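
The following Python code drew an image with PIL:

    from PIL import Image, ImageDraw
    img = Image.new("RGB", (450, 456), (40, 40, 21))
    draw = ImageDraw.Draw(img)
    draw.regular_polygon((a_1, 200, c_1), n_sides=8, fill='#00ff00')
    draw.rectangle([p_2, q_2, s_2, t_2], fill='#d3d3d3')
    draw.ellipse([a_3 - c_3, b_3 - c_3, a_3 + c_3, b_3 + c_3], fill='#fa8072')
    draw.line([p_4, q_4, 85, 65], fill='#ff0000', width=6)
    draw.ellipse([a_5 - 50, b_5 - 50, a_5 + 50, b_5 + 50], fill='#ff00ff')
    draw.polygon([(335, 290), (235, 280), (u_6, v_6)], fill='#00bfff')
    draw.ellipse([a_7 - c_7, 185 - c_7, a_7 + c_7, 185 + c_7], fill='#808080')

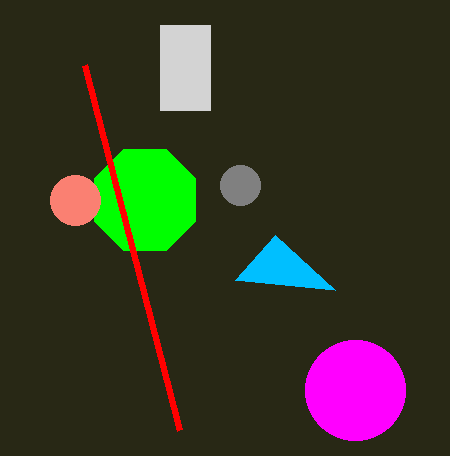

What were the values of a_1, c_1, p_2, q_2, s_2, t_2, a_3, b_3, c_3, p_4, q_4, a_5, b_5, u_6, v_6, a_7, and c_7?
a_1 = 145
c_1 = 55
p_2 = 160
q_2 = 25
s_2 = 210
t_2 = 110
a_3 = 75
b_3 = 200
c_3 = 25
p_4 = 180
q_4 = 430
a_5 = 355
b_5 = 390
u_6 = 275
v_6 = 235
a_7 = 240
c_7 = 20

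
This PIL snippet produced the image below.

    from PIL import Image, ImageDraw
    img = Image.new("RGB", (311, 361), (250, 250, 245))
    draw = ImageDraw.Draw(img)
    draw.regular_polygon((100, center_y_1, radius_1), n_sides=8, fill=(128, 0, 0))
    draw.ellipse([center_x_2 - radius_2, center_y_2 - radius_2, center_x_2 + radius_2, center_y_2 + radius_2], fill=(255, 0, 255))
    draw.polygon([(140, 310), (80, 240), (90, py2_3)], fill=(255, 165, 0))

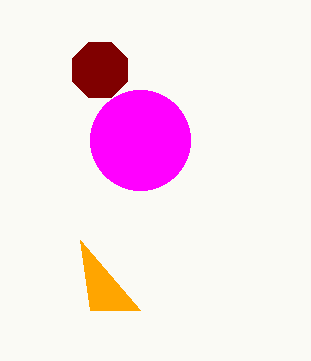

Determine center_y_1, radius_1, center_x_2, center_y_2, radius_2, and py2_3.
center_y_1 = 70; radius_1 = 30; center_x_2 = 140; center_y_2 = 140; radius_2 = 50; py2_3 = 310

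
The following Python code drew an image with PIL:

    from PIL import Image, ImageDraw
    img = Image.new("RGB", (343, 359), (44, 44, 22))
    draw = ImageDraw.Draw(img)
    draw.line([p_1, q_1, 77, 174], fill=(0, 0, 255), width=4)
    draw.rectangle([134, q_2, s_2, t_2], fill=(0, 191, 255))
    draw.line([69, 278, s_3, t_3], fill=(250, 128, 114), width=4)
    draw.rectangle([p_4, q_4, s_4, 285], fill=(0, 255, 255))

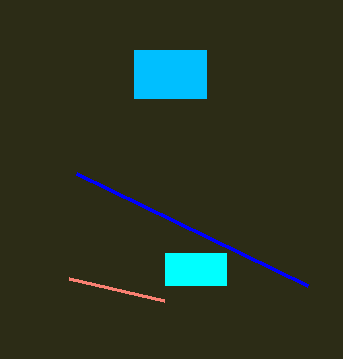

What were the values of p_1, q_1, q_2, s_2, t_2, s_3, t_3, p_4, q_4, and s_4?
p_1 = 308; q_1 = 286; q_2 = 50; s_2 = 206; t_2 = 98; s_3 = 164; t_3 = 300; p_4 = 165; q_4 = 253; s_4 = 226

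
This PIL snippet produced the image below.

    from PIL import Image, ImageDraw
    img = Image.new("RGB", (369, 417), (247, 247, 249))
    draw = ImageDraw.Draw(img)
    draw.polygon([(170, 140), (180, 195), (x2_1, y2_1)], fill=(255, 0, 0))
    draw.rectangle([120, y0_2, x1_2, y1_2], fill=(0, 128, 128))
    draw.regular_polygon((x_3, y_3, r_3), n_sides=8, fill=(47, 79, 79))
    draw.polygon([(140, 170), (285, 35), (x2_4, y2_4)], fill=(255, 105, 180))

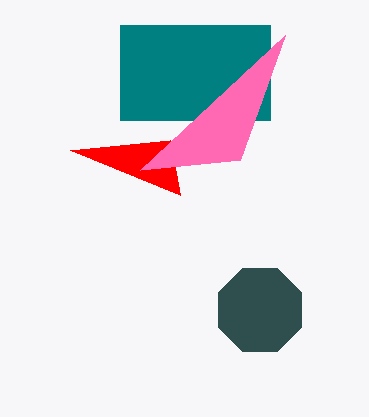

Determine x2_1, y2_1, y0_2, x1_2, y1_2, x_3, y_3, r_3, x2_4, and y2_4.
x2_1 = 70; y2_1 = 150; y0_2 = 25; x1_2 = 270; y1_2 = 120; x_3 = 260; y_3 = 310; r_3 = 45; x2_4 = 240; y2_4 = 160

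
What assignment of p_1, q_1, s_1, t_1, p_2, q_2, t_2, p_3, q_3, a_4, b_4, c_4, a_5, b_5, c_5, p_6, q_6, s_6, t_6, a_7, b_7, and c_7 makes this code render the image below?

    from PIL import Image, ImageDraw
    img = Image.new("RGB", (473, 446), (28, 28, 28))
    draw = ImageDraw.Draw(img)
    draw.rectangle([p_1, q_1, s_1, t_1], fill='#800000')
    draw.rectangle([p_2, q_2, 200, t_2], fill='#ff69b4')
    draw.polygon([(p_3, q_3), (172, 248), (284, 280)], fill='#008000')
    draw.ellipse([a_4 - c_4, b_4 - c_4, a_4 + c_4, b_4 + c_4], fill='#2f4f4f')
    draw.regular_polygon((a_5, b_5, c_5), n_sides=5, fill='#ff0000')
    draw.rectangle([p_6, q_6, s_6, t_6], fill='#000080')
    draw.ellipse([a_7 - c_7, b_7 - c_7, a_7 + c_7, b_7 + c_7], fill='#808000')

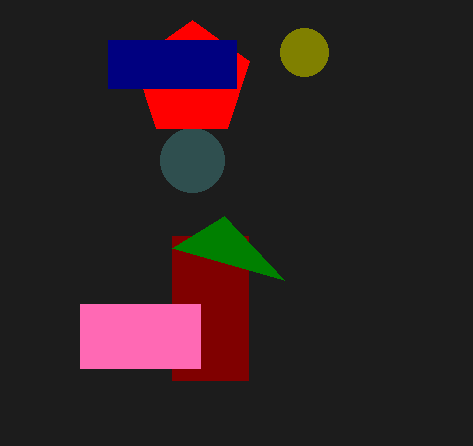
p_1 = 172
q_1 = 236
s_1 = 248
t_1 = 380
p_2 = 80
q_2 = 304
t_2 = 368
p_3 = 224
q_3 = 216
a_4 = 192
b_4 = 160
c_4 = 32
a_5 = 192
b_5 = 80
c_5 = 60
p_6 = 108
q_6 = 40
s_6 = 236
t_6 = 88
a_7 = 304
b_7 = 52
c_7 = 24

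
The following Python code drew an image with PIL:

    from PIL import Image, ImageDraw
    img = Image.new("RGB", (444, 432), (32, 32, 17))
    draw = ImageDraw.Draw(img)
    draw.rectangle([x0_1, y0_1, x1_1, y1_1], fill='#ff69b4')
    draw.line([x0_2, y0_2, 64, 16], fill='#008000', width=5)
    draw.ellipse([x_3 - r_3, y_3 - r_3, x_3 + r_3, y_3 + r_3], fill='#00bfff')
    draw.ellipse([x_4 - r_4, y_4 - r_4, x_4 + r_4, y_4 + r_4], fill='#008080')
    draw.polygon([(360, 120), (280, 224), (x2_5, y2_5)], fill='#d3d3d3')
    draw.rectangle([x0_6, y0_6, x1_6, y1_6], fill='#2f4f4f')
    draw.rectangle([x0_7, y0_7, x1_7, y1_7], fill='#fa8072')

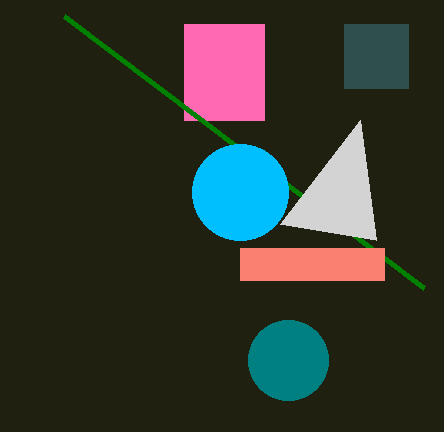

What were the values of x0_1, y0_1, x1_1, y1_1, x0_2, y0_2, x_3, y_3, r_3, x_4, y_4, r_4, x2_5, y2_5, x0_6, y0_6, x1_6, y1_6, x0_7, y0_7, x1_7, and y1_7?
x0_1 = 184; y0_1 = 24; x1_1 = 264; y1_1 = 120; x0_2 = 424; y0_2 = 288; x_3 = 240; y_3 = 192; r_3 = 48; x_4 = 288; y_4 = 360; r_4 = 40; x2_5 = 376; y2_5 = 240; x0_6 = 344; y0_6 = 24; x1_6 = 408; y1_6 = 88; x0_7 = 240; y0_7 = 248; x1_7 = 384; y1_7 = 280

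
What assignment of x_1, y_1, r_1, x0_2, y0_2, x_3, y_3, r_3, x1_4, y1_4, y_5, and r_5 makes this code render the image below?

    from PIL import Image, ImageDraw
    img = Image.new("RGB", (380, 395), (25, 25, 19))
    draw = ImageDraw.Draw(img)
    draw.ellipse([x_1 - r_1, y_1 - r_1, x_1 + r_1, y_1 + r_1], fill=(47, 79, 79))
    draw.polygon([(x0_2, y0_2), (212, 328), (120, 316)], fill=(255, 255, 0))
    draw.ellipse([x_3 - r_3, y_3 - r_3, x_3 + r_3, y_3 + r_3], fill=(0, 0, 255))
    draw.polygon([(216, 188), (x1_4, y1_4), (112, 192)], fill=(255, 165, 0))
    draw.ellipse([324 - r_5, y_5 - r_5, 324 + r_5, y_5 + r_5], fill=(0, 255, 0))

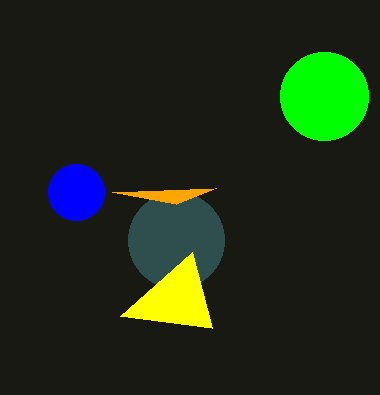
x_1 = 176
y_1 = 240
r_1 = 48
x0_2 = 192
y0_2 = 252
x_3 = 76
y_3 = 192
r_3 = 28
x1_4 = 176
y1_4 = 204
y_5 = 96
r_5 = 44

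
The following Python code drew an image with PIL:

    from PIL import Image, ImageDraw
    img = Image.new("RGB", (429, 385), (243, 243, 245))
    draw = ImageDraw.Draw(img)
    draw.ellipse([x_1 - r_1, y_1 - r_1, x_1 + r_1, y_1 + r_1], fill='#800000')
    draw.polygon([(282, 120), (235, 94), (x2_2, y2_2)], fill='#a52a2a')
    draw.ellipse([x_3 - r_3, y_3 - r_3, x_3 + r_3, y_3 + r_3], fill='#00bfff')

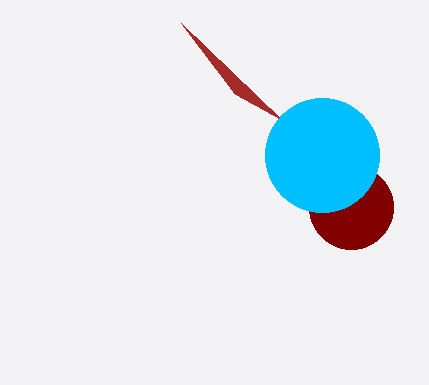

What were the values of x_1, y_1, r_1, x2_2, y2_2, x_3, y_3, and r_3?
x_1 = 351
y_1 = 207
r_1 = 42
x2_2 = 181
y2_2 = 23
x_3 = 322
y_3 = 155
r_3 = 57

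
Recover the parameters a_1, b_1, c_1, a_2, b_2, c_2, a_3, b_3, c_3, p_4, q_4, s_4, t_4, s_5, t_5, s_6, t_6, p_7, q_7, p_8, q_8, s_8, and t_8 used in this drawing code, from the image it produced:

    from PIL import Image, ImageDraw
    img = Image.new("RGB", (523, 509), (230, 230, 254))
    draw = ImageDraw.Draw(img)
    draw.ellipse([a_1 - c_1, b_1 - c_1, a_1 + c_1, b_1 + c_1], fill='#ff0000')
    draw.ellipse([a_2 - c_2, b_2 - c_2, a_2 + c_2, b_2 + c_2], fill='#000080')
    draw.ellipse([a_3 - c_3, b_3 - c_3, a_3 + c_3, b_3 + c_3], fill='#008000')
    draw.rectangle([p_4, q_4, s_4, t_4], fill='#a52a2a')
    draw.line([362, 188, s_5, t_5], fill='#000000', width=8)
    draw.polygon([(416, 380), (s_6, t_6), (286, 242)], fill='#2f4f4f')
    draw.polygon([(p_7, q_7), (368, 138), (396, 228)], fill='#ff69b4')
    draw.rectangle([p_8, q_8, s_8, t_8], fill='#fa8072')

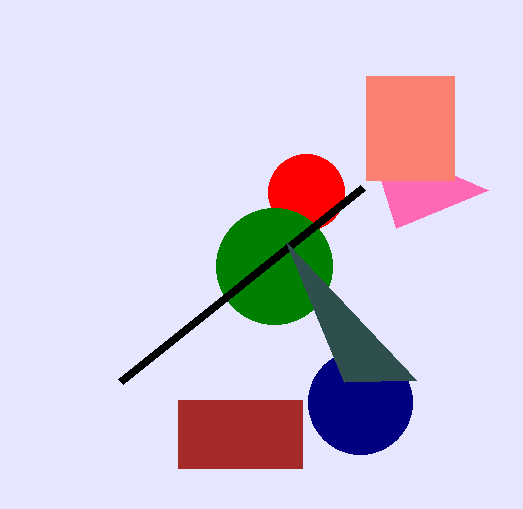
a_1 = 306
b_1 = 192
c_1 = 38
a_2 = 360
b_2 = 402
c_2 = 52
a_3 = 274
b_3 = 266
c_3 = 58
p_4 = 178
q_4 = 400
s_4 = 302
t_4 = 468
s_5 = 120
t_5 = 382
s_6 = 344
t_6 = 382
p_7 = 488
q_7 = 190
p_8 = 366
q_8 = 76
s_8 = 454
t_8 = 180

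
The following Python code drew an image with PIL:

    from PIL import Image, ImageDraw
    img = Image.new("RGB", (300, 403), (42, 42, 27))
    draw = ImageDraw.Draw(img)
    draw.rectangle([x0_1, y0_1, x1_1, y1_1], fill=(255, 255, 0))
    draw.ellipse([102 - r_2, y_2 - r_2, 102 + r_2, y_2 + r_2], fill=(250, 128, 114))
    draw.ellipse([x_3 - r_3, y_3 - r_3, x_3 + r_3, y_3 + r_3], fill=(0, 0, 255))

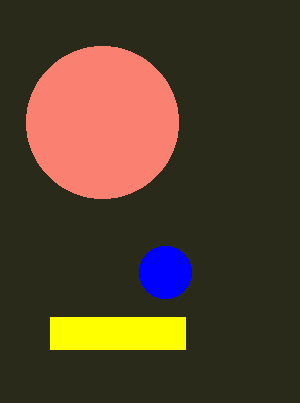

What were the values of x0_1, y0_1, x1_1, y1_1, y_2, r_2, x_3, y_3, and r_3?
x0_1 = 50; y0_1 = 317; x1_1 = 185; y1_1 = 349; y_2 = 122; r_2 = 76; x_3 = 165; y_3 = 272; r_3 = 26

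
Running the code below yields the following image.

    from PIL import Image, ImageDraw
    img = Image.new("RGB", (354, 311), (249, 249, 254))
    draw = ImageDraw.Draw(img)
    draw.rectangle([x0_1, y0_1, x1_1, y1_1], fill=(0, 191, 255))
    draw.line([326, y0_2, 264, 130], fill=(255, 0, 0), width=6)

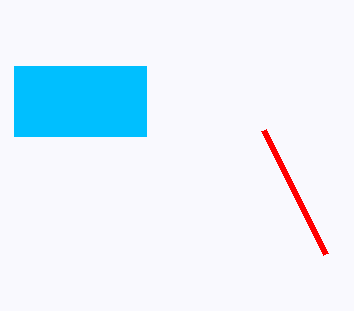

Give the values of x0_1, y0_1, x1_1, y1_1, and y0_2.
x0_1 = 14
y0_1 = 66
x1_1 = 146
y1_1 = 136
y0_2 = 254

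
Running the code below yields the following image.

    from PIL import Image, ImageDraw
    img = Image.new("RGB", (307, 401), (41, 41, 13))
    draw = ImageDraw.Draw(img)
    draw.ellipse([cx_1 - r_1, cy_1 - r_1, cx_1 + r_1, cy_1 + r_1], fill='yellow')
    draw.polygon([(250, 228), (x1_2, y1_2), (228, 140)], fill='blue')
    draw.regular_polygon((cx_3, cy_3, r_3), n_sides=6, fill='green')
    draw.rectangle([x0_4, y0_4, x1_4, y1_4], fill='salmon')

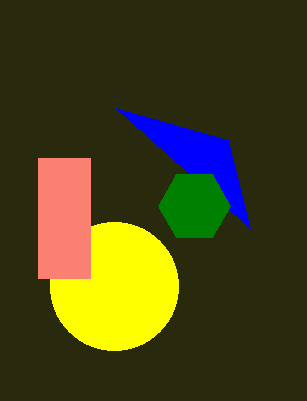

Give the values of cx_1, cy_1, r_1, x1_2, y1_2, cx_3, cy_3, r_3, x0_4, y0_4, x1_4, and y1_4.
cx_1 = 114; cy_1 = 286; r_1 = 64; x1_2 = 116; y1_2 = 108; cx_3 = 194; cy_3 = 206; r_3 = 36; x0_4 = 38; y0_4 = 158; x1_4 = 90; y1_4 = 278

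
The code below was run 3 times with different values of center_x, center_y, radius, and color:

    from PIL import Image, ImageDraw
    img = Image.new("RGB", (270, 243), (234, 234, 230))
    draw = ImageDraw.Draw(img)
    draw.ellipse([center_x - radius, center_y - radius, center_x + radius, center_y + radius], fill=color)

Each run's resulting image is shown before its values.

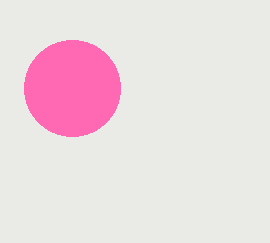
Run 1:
center_x = 72
center_y = 88
radius = 48
color = 'hotpink'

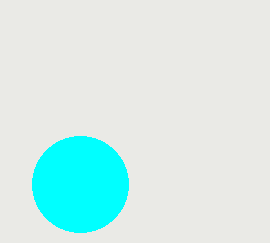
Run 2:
center_x = 80
center_y = 184
radius = 48
color = 'cyan'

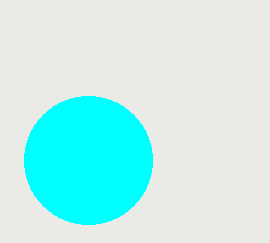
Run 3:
center_x = 88
center_y = 160
radius = 64
color = 'cyan'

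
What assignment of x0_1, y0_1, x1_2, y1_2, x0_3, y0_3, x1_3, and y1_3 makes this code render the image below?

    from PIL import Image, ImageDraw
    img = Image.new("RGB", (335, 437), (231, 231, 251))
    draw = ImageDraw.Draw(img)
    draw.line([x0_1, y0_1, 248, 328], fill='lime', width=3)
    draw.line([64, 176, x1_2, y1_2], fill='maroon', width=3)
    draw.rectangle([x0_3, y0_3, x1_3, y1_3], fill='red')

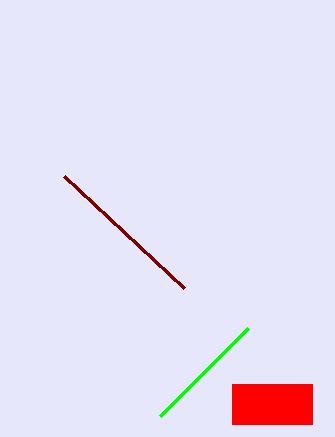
x0_1 = 160; y0_1 = 416; x1_2 = 184; y1_2 = 288; x0_3 = 232; y0_3 = 384; x1_3 = 312; y1_3 = 424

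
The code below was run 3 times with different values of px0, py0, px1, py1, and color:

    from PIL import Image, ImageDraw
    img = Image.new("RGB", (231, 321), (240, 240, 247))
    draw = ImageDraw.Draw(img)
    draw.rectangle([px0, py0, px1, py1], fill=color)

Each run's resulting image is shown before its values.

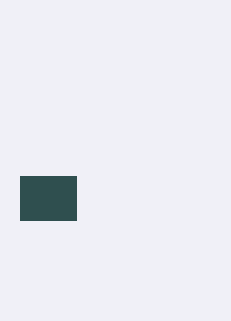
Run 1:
px0 = 20, py0 = 176, px1 = 76, py1 = 220, color = 'darkslategray'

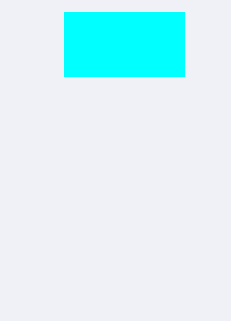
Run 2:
px0 = 64
py0 = 12
px1 = 184
py1 = 76
color = 'cyan'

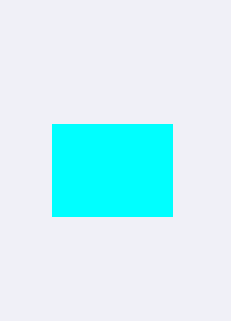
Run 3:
px0 = 52
py0 = 124
px1 = 172
py1 = 216
color = 'cyan'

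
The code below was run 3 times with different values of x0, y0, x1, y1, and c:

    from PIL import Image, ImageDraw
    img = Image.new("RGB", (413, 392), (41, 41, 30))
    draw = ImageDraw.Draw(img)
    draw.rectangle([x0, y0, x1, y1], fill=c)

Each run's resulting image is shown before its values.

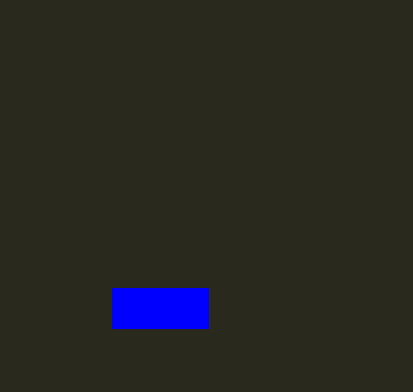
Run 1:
x0 = 112
y0 = 288
x1 = 208
y1 = 328
c = 'blue'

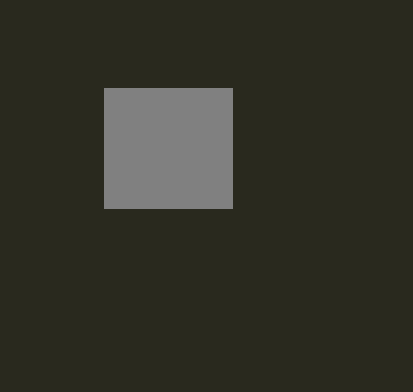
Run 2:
x0 = 104, y0 = 88, x1 = 232, y1 = 208, c = 'gray'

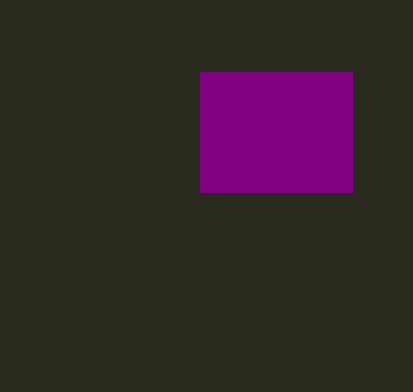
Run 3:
x0 = 200, y0 = 72, x1 = 352, y1 = 192, c = 'purple'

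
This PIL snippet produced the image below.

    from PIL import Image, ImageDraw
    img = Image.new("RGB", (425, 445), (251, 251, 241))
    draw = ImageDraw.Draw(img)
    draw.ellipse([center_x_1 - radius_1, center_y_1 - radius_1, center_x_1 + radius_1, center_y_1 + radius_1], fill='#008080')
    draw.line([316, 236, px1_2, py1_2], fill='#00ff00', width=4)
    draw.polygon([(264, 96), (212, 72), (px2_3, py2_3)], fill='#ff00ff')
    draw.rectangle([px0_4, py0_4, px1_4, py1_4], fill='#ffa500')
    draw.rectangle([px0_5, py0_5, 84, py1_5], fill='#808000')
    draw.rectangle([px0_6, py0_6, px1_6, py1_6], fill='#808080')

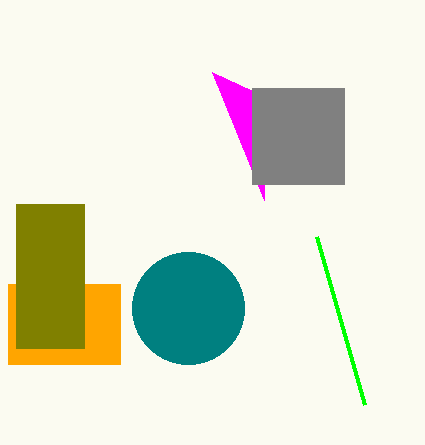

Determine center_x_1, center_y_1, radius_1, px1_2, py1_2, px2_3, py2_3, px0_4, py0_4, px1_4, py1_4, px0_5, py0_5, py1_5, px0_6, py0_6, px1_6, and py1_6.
center_x_1 = 188; center_y_1 = 308; radius_1 = 56; px1_2 = 364; py1_2 = 404; px2_3 = 264; py2_3 = 200; px0_4 = 8; py0_4 = 284; px1_4 = 120; py1_4 = 364; px0_5 = 16; py0_5 = 204; py1_5 = 348; px0_6 = 252; py0_6 = 88; px1_6 = 344; py1_6 = 184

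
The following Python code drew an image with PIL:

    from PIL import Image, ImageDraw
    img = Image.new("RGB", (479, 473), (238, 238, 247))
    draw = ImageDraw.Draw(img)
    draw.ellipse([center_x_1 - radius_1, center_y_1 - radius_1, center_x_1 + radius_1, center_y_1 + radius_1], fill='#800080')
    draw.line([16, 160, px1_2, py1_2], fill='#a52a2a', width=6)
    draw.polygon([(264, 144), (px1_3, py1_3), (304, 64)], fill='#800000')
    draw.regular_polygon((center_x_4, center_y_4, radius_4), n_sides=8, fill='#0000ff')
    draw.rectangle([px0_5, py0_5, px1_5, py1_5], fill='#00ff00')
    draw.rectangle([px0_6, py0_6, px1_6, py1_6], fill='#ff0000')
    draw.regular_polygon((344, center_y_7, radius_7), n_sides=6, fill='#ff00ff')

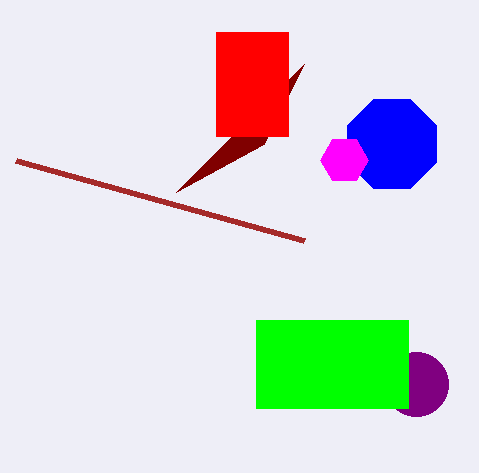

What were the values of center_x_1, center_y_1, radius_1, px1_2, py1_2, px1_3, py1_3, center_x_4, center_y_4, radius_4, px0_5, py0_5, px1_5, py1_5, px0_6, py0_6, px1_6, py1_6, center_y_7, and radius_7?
center_x_1 = 416, center_y_1 = 384, radius_1 = 32, px1_2 = 304, py1_2 = 240, px1_3 = 176, py1_3 = 192, center_x_4 = 392, center_y_4 = 144, radius_4 = 48, px0_5 = 256, py0_5 = 320, px1_5 = 408, py1_5 = 408, px0_6 = 216, py0_6 = 32, px1_6 = 288, py1_6 = 136, center_y_7 = 160, radius_7 = 24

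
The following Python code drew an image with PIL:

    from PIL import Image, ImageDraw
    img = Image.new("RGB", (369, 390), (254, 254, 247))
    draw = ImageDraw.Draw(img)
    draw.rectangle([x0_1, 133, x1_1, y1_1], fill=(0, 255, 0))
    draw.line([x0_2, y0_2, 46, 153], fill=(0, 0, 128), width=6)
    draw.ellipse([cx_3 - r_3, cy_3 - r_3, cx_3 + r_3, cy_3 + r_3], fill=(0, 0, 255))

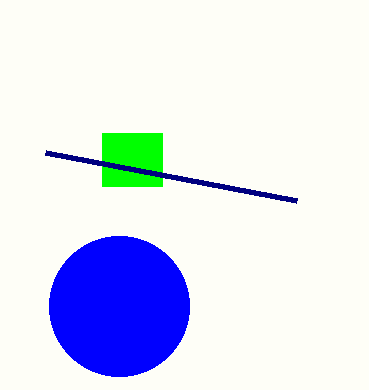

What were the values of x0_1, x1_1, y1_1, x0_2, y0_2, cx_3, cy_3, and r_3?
x0_1 = 102, x1_1 = 162, y1_1 = 186, x0_2 = 297, y0_2 = 201, cx_3 = 119, cy_3 = 306, r_3 = 70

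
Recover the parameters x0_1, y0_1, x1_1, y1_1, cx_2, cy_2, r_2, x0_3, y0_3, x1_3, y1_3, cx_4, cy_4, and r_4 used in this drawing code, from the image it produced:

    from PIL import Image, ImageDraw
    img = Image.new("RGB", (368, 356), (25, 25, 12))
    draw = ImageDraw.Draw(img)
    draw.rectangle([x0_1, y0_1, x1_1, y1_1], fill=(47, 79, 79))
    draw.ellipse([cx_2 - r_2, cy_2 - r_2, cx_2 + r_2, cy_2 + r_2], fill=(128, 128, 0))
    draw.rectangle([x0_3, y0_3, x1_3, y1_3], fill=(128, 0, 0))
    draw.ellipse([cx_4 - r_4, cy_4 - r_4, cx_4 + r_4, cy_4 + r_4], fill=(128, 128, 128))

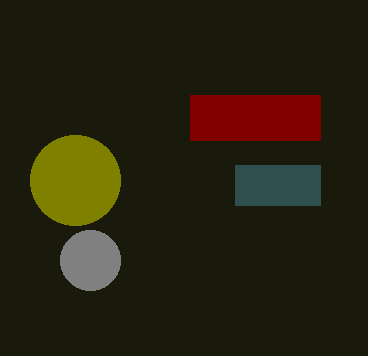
x0_1 = 235, y0_1 = 165, x1_1 = 320, y1_1 = 205, cx_2 = 75, cy_2 = 180, r_2 = 45, x0_3 = 190, y0_3 = 95, x1_3 = 320, y1_3 = 140, cx_4 = 90, cy_4 = 260, r_4 = 30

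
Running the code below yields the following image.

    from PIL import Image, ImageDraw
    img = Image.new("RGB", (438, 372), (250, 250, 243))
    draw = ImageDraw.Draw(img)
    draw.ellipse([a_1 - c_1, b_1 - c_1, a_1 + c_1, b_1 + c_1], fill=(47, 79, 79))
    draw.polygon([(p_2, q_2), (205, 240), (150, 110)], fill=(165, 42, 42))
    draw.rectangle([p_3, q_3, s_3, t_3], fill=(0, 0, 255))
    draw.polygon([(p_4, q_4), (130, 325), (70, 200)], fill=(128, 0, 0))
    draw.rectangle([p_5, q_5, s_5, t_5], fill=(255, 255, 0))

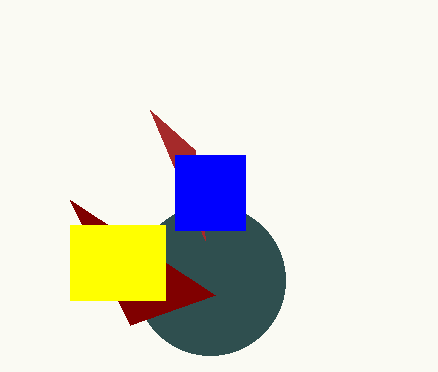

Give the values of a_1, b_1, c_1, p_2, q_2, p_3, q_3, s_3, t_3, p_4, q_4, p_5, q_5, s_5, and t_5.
a_1 = 210
b_1 = 280
c_1 = 75
p_2 = 195
q_2 = 150
p_3 = 175
q_3 = 155
s_3 = 245
t_3 = 230
p_4 = 215
q_4 = 295
p_5 = 70
q_5 = 225
s_5 = 165
t_5 = 300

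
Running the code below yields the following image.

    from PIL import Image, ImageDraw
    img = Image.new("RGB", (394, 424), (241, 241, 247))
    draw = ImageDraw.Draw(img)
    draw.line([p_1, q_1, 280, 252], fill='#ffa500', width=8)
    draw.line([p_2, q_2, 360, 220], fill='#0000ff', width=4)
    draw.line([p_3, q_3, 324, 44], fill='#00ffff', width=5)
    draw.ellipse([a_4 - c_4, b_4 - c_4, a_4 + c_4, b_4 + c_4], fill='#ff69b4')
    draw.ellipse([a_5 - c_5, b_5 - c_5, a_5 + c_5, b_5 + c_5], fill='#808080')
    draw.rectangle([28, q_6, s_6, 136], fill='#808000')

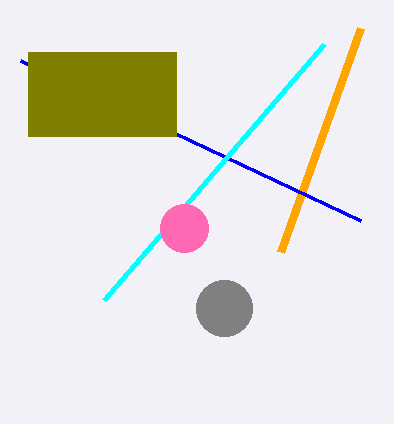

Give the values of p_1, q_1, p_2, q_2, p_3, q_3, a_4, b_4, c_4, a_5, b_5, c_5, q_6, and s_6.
p_1 = 360; q_1 = 28; p_2 = 20; q_2 = 60; p_3 = 104; q_3 = 300; a_4 = 184; b_4 = 228; c_4 = 24; a_5 = 224; b_5 = 308; c_5 = 28; q_6 = 52; s_6 = 176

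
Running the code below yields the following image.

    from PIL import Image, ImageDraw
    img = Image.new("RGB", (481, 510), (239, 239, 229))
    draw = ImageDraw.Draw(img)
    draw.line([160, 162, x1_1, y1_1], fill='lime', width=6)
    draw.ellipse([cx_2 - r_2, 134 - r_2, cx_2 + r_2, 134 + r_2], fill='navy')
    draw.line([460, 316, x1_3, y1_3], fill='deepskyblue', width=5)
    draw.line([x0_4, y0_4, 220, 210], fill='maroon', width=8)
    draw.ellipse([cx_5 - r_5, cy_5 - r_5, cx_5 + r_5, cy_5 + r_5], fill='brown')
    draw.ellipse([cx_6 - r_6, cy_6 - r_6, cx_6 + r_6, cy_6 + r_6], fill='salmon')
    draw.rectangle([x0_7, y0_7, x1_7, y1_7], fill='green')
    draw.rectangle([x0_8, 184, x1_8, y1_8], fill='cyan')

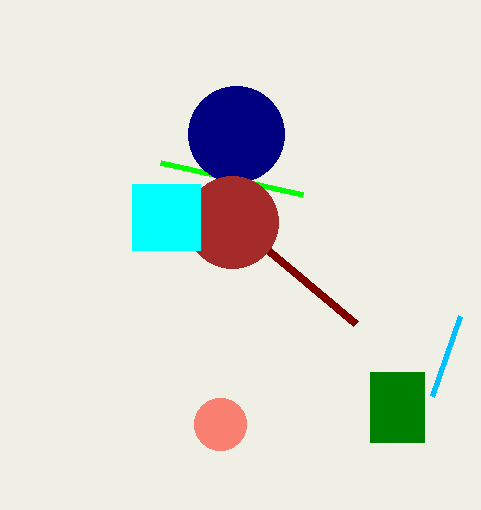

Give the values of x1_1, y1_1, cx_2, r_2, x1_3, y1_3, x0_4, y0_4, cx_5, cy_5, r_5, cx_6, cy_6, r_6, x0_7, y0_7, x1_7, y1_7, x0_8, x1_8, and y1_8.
x1_1 = 302, y1_1 = 194, cx_2 = 236, r_2 = 48, x1_3 = 432, y1_3 = 396, x0_4 = 356, y0_4 = 324, cx_5 = 232, cy_5 = 222, r_5 = 46, cx_6 = 220, cy_6 = 424, r_6 = 26, x0_7 = 370, y0_7 = 372, x1_7 = 424, y1_7 = 442, x0_8 = 132, x1_8 = 200, y1_8 = 250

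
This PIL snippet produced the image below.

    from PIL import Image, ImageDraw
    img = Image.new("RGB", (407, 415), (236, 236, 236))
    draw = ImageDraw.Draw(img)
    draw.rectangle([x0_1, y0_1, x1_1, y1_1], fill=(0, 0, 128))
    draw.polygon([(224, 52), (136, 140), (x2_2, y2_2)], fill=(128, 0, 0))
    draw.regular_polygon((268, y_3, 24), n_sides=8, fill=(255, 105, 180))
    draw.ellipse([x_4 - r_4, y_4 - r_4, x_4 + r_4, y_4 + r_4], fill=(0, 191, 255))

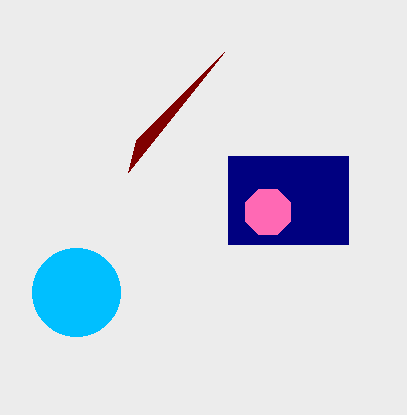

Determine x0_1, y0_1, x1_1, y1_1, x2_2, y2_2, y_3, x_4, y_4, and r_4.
x0_1 = 228, y0_1 = 156, x1_1 = 348, y1_1 = 244, x2_2 = 128, y2_2 = 172, y_3 = 212, x_4 = 76, y_4 = 292, r_4 = 44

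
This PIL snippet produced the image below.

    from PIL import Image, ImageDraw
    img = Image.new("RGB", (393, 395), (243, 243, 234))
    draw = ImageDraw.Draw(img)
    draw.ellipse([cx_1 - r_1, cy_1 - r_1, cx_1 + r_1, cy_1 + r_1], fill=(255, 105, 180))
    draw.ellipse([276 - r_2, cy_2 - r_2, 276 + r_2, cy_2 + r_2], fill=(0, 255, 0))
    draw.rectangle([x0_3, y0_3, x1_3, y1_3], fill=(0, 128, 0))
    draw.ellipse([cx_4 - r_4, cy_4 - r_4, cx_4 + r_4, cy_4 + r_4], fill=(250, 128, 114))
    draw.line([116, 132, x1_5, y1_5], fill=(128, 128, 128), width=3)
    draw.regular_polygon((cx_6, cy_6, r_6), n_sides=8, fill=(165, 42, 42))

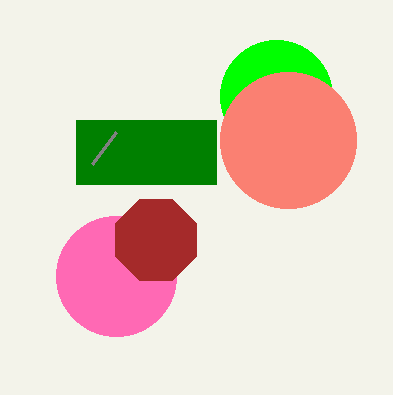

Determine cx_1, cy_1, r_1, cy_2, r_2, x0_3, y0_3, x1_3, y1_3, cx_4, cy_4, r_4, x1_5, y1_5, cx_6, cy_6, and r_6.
cx_1 = 116; cy_1 = 276; r_1 = 60; cy_2 = 96; r_2 = 56; x0_3 = 76; y0_3 = 120; x1_3 = 216; y1_3 = 184; cx_4 = 288; cy_4 = 140; r_4 = 68; x1_5 = 92; y1_5 = 164; cx_6 = 156; cy_6 = 240; r_6 = 44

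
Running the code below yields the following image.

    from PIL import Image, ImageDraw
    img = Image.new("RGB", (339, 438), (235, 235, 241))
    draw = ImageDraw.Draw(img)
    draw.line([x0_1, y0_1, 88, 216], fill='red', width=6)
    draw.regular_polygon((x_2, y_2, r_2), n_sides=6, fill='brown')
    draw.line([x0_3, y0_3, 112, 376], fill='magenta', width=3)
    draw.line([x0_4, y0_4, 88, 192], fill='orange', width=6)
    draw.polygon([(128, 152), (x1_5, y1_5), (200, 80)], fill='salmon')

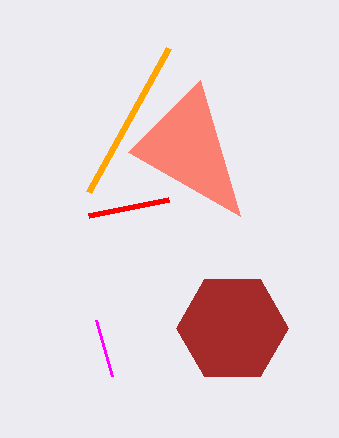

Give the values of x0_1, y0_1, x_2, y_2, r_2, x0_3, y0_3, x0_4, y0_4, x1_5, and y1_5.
x0_1 = 168; y0_1 = 200; x_2 = 232; y_2 = 328; r_2 = 56; x0_3 = 96; y0_3 = 320; x0_4 = 168; y0_4 = 48; x1_5 = 240; y1_5 = 216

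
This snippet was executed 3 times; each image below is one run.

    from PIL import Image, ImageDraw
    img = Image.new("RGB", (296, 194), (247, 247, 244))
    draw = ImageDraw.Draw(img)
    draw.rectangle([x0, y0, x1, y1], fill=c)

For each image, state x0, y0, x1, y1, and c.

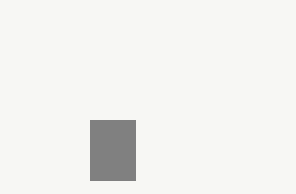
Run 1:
x0 = 90
y0 = 120
x1 = 135
y1 = 180
c = 'gray'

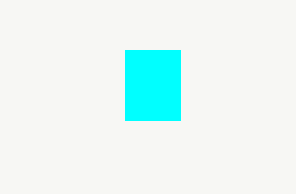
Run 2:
x0 = 125; y0 = 50; x1 = 180; y1 = 120; c = 'cyan'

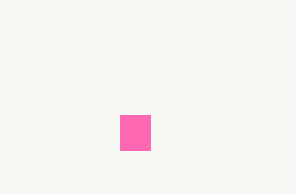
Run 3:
x0 = 120; y0 = 115; x1 = 150; y1 = 150; c = 'hotpink'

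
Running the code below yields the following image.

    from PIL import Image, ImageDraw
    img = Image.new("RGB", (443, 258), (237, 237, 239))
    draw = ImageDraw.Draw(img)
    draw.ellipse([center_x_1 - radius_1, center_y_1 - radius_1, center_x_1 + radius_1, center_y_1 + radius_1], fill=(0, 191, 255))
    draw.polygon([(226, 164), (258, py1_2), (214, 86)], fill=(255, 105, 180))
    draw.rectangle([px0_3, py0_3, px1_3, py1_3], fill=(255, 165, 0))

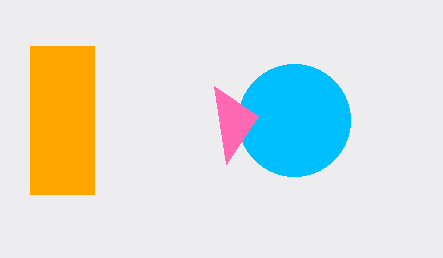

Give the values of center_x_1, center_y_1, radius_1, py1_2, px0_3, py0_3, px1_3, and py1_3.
center_x_1 = 294
center_y_1 = 120
radius_1 = 56
py1_2 = 116
px0_3 = 30
py0_3 = 46
px1_3 = 94
py1_3 = 194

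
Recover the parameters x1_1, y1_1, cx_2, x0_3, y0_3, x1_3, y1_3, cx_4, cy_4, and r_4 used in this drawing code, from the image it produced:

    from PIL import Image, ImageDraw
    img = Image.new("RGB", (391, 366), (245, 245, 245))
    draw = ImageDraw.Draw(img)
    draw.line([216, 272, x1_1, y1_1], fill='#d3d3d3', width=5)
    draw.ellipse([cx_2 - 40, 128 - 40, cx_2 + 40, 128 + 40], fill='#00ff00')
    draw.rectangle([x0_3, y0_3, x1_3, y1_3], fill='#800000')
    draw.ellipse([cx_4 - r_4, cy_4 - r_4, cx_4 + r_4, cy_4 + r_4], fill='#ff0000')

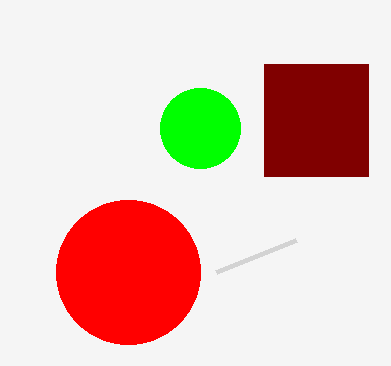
x1_1 = 296, y1_1 = 240, cx_2 = 200, x0_3 = 264, y0_3 = 64, x1_3 = 368, y1_3 = 176, cx_4 = 128, cy_4 = 272, r_4 = 72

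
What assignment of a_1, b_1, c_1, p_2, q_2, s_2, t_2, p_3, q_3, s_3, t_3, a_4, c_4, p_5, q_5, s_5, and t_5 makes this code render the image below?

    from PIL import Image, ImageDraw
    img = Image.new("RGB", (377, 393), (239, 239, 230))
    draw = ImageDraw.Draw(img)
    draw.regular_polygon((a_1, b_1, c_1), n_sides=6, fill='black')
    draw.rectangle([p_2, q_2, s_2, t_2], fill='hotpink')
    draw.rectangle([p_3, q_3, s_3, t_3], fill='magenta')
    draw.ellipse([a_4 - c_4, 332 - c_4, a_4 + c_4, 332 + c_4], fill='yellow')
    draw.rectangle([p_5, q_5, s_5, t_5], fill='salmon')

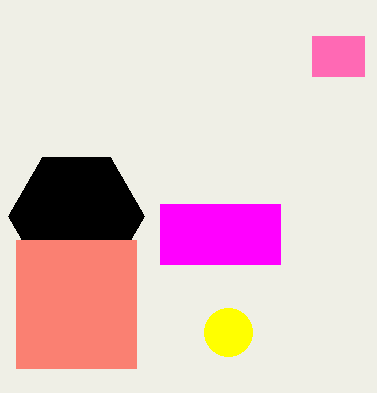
a_1 = 76, b_1 = 216, c_1 = 68, p_2 = 312, q_2 = 36, s_2 = 364, t_2 = 76, p_3 = 160, q_3 = 204, s_3 = 280, t_3 = 264, a_4 = 228, c_4 = 24, p_5 = 16, q_5 = 240, s_5 = 136, t_5 = 368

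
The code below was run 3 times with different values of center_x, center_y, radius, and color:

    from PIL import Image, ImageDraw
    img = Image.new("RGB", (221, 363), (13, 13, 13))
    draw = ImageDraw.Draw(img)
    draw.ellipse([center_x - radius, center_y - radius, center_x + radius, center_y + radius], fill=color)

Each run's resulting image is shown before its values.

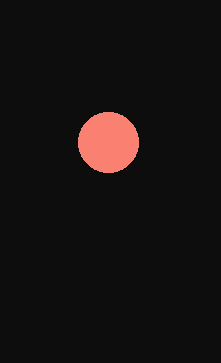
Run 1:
center_x = 108; center_y = 142; radius = 30; color = 'salmon'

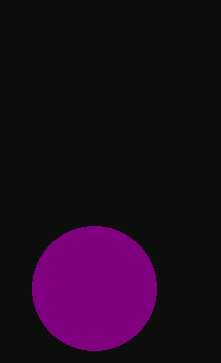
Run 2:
center_x = 94
center_y = 288
radius = 62
color = 'purple'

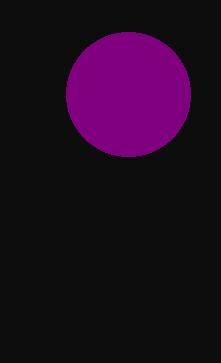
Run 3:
center_x = 128, center_y = 94, radius = 62, color = 'purple'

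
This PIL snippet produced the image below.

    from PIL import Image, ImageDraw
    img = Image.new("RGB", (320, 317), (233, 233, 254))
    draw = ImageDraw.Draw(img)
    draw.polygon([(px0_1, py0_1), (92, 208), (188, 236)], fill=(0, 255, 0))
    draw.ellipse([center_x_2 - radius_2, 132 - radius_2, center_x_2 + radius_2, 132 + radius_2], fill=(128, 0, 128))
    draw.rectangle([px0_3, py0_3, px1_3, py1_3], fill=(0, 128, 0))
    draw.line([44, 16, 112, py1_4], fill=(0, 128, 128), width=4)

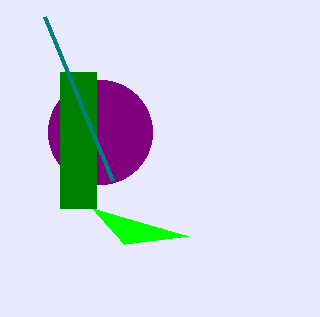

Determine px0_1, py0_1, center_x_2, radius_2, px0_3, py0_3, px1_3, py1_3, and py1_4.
px0_1 = 124, py0_1 = 244, center_x_2 = 100, radius_2 = 52, px0_3 = 60, py0_3 = 72, px1_3 = 96, py1_3 = 208, py1_4 = 180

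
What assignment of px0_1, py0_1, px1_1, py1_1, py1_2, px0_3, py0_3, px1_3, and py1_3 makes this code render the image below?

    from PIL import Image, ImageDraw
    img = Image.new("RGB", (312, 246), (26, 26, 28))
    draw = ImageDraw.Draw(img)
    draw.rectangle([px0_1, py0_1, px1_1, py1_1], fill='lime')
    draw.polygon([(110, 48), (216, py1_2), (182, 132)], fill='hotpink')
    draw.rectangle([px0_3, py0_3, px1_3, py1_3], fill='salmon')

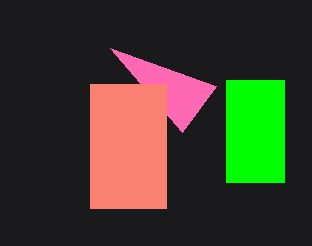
px0_1 = 226; py0_1 = 80; px1_1 = 284; py1_1 = 182; py1_2 = 86; px0_3 = 90; py0_3 = 84; px1_3 = 166; py1_3 = 208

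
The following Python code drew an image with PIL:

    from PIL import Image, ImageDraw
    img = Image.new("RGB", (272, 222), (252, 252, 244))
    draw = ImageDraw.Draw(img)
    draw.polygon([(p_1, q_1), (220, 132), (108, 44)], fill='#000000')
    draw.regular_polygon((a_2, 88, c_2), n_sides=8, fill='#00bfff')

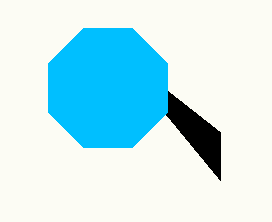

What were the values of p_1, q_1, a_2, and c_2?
p_1 = 220, q_1 = 180, a_2 = 108, c_2 = 64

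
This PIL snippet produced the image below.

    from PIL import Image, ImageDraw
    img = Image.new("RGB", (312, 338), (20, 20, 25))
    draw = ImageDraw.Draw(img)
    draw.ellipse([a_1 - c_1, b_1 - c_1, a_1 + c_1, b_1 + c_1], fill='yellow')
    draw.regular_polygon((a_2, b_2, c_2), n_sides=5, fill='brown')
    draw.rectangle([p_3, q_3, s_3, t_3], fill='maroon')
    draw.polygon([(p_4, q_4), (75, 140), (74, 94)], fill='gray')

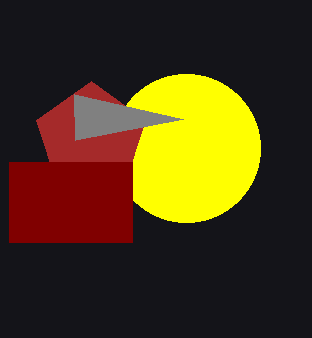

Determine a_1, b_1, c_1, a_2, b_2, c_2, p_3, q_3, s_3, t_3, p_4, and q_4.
a_1 = 186, b_1 = 148, c_1 = 74, a_2 = 91, b_2 = 138, c_2 = 57, p_3 = 9, q_3 = 162, s_3 = 132, t_3 = 242, p_4 = 183, q_4 = 119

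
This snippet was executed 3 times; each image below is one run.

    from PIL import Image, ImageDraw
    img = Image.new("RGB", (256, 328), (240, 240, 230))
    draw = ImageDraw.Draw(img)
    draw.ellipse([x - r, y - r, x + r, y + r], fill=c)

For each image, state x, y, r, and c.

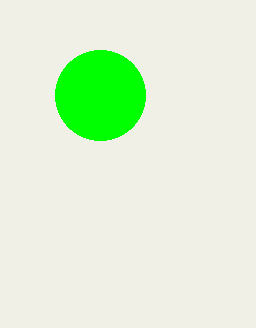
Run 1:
x = 100, y = 95, r = 45, c = 'lime'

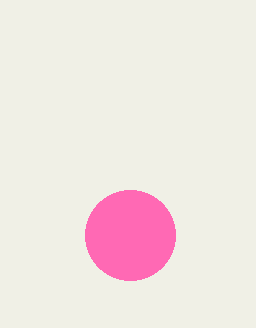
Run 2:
x = 130
y = 235
r = 45
c = 'hotpink'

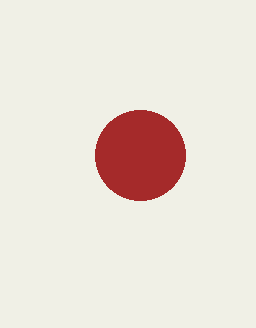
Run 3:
x = 140
y = 155
r = 45
c = 'brown'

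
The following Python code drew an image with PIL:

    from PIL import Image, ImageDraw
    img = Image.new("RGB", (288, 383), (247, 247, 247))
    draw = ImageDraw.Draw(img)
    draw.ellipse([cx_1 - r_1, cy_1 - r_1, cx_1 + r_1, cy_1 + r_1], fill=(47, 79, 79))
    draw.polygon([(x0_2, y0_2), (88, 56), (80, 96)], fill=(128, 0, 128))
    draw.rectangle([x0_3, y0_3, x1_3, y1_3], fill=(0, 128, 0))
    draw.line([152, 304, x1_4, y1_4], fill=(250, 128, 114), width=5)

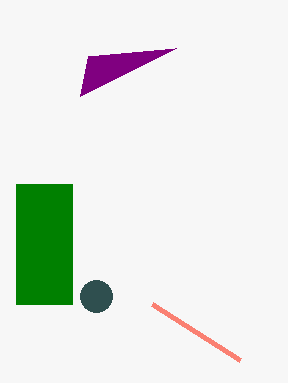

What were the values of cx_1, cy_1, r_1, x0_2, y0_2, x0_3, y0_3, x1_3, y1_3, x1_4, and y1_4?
cx_1 = 96, cy_1 = 296, r_1 = 16, x0_2 = 176, y0_2 = 48, x0_3 = 16, y0_3 = 184, x1_3 = 72, y1_3 = 304, x1_4 = 240, y1_4 = 360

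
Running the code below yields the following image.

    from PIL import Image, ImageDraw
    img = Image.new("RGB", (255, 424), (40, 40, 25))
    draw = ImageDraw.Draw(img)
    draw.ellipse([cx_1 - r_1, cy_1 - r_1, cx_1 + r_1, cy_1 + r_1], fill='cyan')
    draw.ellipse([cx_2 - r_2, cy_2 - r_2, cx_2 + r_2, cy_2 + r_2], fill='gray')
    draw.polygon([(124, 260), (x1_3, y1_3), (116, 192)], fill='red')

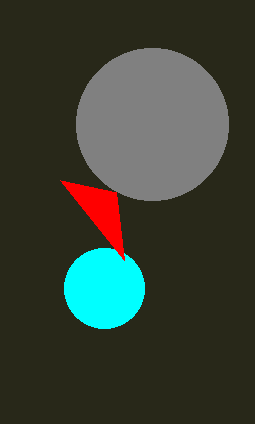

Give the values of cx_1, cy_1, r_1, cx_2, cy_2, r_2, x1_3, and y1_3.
cx_1 = 104; cy_1 = 288; r_1 = 40; cx_2 = 152; cy_2 = 124; r_2 = 76; x1_3 = 60; y1_3 = 180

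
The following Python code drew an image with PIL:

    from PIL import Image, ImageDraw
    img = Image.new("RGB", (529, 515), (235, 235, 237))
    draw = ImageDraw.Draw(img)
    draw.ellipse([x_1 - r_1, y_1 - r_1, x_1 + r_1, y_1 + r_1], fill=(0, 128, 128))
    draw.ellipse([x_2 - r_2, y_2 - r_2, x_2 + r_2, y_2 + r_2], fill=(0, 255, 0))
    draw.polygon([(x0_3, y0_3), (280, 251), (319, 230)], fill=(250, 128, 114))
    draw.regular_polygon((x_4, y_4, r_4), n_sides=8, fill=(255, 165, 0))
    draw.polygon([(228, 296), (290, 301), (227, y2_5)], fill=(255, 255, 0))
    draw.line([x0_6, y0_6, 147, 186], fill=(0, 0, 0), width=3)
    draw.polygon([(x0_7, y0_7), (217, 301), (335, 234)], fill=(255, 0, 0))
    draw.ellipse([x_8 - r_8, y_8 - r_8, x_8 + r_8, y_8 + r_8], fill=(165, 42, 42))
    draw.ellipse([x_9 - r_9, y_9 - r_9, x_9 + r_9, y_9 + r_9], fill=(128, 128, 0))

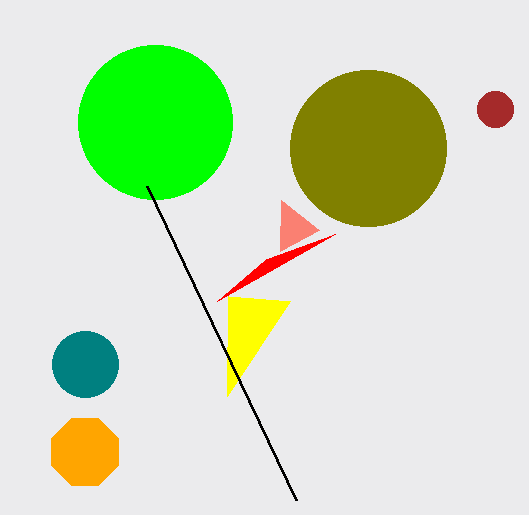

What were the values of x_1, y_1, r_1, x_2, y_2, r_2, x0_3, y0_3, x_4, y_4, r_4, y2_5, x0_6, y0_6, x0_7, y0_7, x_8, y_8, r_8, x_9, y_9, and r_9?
x_1 = 85; y_1 = 364; r_1 = 33; x_2 = 155; y_2 = 122; r_2 = 77; x0_3 = 281; y0_3 = 200; x_4 = 85; y_4 = 452; r_4 = 36; y2_5 = 396; x0_6 = 296; y0_6 = 500; x0_7 = 266; y0_7 = 259; x_8 = 495; y_8 = 109; r_8 = 18; x_9 = 368; y_9 = 148; r_9 = 78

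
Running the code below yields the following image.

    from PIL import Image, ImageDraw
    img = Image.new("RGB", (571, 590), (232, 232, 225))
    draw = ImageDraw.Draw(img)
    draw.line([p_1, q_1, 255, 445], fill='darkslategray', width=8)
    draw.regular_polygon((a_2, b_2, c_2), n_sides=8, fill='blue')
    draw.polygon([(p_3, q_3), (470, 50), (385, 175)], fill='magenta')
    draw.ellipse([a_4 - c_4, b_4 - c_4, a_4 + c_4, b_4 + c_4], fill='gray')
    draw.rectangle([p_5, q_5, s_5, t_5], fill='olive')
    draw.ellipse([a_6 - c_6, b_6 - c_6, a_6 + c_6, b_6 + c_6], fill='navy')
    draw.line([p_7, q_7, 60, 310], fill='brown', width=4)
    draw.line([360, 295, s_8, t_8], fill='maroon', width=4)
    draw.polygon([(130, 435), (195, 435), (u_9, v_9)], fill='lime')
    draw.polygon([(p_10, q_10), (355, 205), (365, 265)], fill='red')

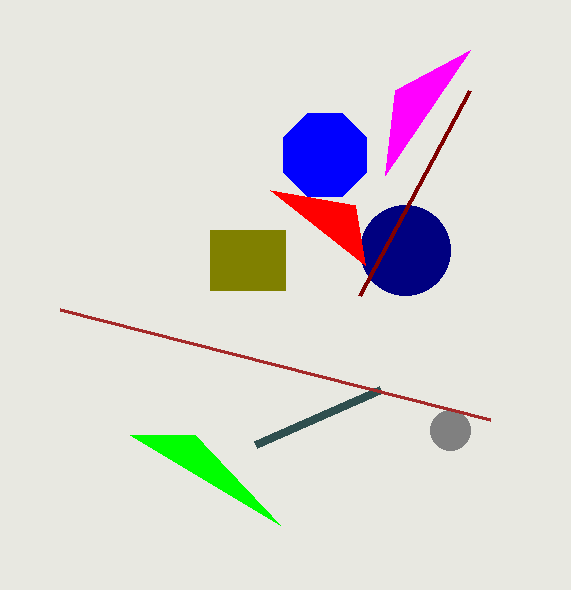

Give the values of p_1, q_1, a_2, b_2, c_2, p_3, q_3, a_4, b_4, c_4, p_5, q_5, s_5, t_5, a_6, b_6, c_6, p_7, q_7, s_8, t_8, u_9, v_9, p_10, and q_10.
p_1 = 380
q_1 = 390
a_2 = 325
b_2 = 155
c_2 = 45
p_3 = 395
q_3 = 90
a_4 = 450
b_4 = 430
c_4 = 20
p_5 = 210
q_5 = 230
s_5 = 285
t_5 = 290
a_6 = 405
b_6 = 250
c_6 = 45
p_7 = 490
q_7 = 420
s_8 = 470
t_8 = 90
u_9 = 280
v_9 = 525
p_10 = 270
q_10 = 190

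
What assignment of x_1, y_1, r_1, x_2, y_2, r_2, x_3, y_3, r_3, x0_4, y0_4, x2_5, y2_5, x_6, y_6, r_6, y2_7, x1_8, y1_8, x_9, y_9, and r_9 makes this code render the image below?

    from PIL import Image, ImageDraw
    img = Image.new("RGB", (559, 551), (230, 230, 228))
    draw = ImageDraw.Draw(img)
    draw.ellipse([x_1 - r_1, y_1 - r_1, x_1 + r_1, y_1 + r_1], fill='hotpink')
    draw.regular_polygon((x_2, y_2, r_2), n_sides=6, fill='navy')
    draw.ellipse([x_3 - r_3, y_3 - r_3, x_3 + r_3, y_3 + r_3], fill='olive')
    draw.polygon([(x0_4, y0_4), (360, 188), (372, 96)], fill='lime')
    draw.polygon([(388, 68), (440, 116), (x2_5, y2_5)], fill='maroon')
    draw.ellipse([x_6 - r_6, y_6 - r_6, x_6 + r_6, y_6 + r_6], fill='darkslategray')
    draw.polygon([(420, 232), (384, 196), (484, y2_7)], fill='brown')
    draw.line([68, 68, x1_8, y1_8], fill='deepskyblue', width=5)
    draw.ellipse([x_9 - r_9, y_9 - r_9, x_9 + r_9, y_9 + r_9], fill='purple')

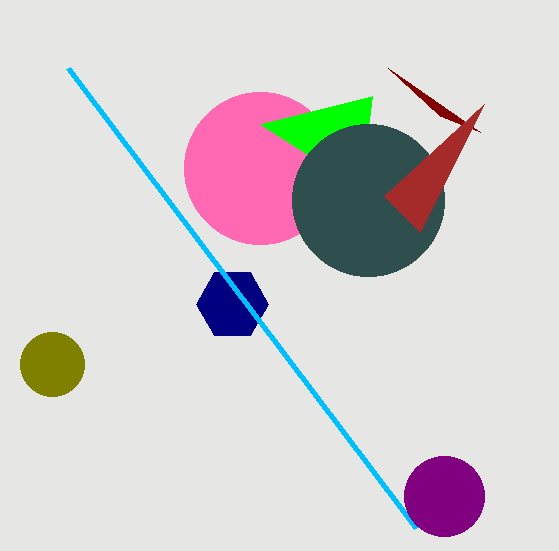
x_1 = 260
y_1 = 168
r_1 = 76
x_2 = 232
y_2 = 304
r_2 = 36
x_3 = 52
y_3 = 364
r_3 = 32
x0_4 = 260
y0_4 = 124
x2_5 = 480
y2_5 = 132
x_6 = 368
y_6 = 200
r_6 = 76
y2_7 = 104
x1_8 = 416
y1_8 = 528
x_9 = 444
y_9 = 496
r_9 = 40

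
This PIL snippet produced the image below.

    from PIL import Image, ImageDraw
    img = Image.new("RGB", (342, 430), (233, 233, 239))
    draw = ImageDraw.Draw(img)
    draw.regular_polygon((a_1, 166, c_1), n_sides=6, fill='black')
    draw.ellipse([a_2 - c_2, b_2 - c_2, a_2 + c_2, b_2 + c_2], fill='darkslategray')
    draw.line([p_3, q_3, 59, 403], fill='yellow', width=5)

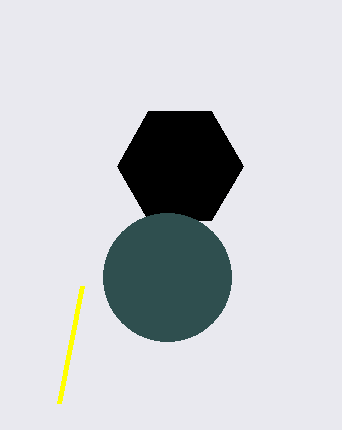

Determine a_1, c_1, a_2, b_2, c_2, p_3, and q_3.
a_1 = 180; c_1 = 63; a_2 = 167; b_2 = 277; c_2 = 64; p_3 = 82; q_3 = 286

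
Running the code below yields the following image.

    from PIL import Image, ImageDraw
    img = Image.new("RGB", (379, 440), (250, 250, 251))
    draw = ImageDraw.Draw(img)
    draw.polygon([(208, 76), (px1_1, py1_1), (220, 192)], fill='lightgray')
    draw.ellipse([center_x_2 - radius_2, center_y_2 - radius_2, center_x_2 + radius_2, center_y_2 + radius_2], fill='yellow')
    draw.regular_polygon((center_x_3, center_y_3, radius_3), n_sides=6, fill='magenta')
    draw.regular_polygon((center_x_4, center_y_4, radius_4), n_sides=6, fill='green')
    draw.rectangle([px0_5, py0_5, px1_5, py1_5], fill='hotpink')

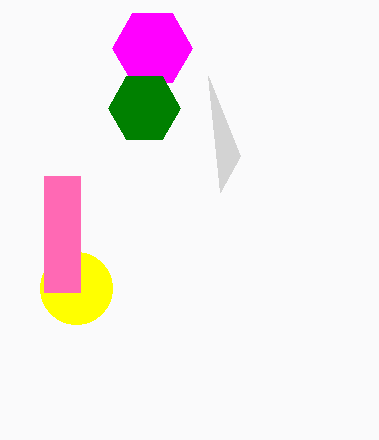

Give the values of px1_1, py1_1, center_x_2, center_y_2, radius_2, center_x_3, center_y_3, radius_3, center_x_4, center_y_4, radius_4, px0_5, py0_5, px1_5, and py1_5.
px1_1 = 240, py1_1 = 156, center_x_2 = 76, center_y_2 = 288, radius_2 = 36, center_x_3 = 152, center_y_3 = 48, radius_3 = 40, center_x_4 = 144, center_y_4 = 108, radius_4 = 36, px0_5 = 44, py0_5 = 176, px1_5 = 80, py1_5 = 292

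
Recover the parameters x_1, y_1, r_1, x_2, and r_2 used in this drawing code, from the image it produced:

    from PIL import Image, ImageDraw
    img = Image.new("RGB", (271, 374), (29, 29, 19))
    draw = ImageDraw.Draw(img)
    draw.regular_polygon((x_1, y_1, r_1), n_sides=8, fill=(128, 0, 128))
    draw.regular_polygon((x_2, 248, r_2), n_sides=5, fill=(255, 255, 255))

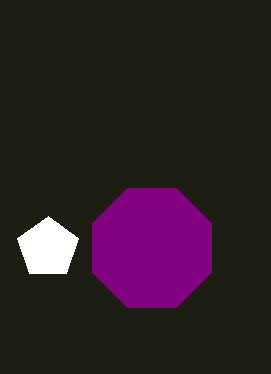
x_1 = 152; y_1 = 248; r_1 = 64; x_2 = 48; r_2 = 32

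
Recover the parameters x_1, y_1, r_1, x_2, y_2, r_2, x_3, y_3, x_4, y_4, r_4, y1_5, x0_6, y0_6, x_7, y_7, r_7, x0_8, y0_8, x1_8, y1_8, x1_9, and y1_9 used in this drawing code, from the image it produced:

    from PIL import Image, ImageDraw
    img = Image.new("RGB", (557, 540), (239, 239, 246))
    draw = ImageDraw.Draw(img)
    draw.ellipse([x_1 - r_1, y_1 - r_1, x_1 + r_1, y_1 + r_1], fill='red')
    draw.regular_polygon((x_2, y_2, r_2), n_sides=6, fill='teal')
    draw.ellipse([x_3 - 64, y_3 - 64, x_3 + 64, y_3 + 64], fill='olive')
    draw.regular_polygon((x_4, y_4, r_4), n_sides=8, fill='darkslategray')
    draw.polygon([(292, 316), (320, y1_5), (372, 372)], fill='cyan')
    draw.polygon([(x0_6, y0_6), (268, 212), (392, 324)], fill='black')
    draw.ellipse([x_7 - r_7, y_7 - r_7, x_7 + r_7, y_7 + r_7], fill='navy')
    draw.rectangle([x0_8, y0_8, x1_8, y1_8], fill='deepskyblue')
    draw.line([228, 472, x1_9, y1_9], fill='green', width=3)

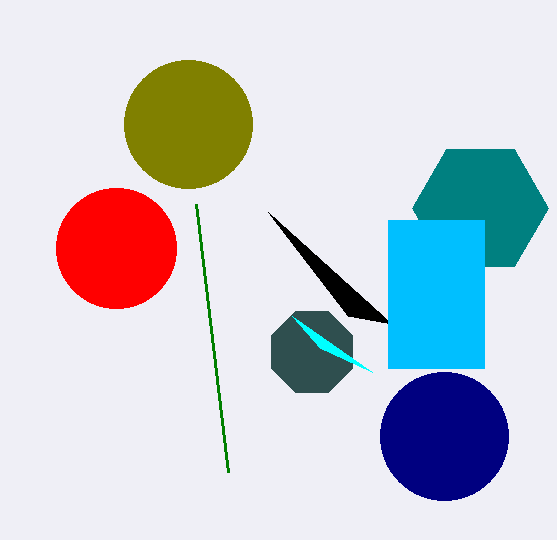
x_1 = 116; y_1 = 248; r_1 = 60; x_2 = 480; y_2 = 208; r_2 = 68; x_3 = 188; y_3 = 124; x_4 = 312; y_4 = 352; r_4 = 44; y1_5 = 348; x0_6 = 348; y0_6 = 316; x_7 = 444; y_7 = 436; r_7 = 64; x0_8 = 388; y0_8 = 220; x1_8 = 484; y1_8 = 368; x1_9 = 196; y1_9 = 204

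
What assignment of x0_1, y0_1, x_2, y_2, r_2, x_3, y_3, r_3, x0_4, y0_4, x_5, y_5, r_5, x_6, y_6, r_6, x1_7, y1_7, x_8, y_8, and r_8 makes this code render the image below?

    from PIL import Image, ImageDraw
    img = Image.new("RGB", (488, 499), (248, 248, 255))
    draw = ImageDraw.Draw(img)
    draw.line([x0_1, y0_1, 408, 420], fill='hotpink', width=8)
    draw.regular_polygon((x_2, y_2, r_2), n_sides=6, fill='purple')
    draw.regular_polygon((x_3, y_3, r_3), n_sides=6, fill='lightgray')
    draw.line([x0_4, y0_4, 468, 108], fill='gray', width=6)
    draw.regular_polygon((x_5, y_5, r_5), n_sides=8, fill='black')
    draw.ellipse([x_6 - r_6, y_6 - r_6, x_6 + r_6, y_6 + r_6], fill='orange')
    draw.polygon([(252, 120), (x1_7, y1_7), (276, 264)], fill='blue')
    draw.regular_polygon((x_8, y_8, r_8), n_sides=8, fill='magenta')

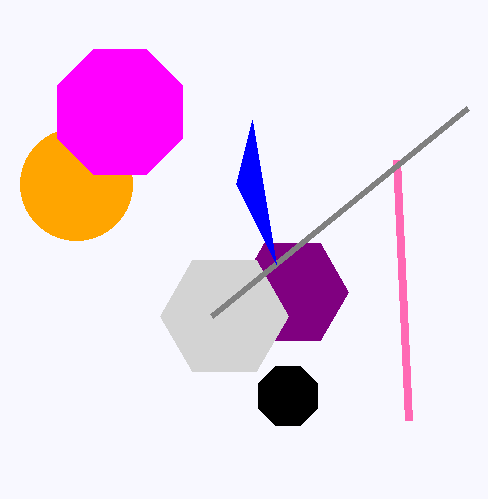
x0_1 = 396, y0_1 = 160, x_2 = 292, y_2 = 292, r_2 = 56, x_3 = 224, y_3 = 316, r_3 = 64, x0_4 = 212, y0_4 = 316, x_5 = 288, y_5 = 396, r_5 = 32, x_6 = 76, y_6 = 184, r_6 = 56, x1_7 = 236, y1_7 = 184, x_8 = 120, y_8 = 112, r_8 = 68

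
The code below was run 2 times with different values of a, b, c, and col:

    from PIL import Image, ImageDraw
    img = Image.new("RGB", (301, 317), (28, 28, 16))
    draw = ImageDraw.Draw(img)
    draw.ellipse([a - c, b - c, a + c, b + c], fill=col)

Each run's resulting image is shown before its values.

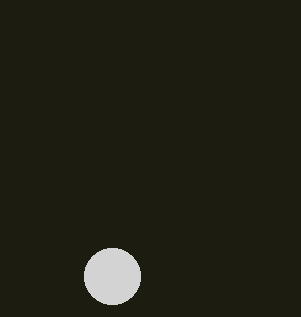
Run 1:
a = 112, b = 276, c = 28, col = 'lightgray'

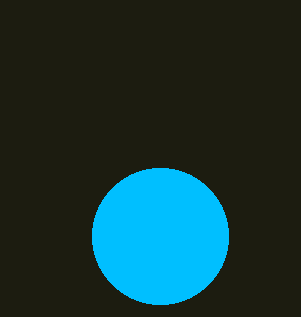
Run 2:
a = 160
b = 236
c = 68
col = 'deepskyblue'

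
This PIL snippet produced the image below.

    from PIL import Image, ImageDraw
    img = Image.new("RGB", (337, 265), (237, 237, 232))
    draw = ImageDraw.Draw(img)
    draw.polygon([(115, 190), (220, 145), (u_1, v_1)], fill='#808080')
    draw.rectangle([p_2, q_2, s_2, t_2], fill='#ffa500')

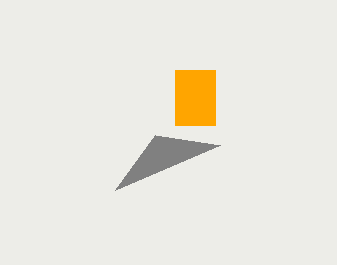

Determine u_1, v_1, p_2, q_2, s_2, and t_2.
u_1 = 155
v_1 = 135
p_2 = 175
q_2 = 70
s_2 = 215
t_2 = 125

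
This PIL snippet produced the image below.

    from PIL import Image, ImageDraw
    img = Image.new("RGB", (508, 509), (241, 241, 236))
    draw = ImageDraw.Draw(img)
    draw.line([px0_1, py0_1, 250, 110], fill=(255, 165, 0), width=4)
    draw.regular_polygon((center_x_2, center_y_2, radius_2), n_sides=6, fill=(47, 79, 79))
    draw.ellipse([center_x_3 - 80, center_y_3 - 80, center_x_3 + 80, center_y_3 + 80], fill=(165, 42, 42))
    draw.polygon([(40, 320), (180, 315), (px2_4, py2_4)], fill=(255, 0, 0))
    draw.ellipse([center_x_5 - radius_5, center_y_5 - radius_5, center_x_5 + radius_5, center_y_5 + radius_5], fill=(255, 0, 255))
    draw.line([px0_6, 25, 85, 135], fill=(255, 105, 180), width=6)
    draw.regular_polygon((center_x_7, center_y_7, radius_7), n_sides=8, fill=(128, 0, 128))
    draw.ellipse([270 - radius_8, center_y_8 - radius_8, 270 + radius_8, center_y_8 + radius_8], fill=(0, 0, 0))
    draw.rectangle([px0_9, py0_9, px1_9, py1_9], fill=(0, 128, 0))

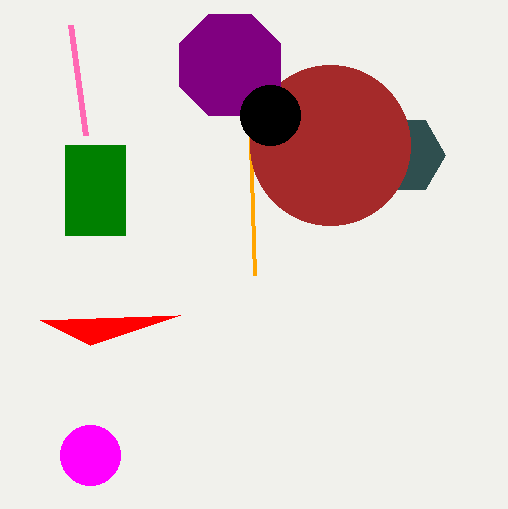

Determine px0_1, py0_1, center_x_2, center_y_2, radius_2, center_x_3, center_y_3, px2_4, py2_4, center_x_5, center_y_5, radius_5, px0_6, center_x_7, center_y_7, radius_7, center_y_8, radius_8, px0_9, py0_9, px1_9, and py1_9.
px0_1 = 255, py0_1 = 275, center_x_2 = 405, center_y_2 = 155, radius_2 = 40, center_x_3 = 330, center_y_3 = 145, px2_4 = 90, py2_4 = 345, center_x_5 = 90, center_y_5 = 455, radius_5 = 30, px0_6 = 70, center_x_7 = 230, center_y_7 = 65, radius_7 = 55, center_y_8 = 115, radius_8 = 30, px0_9 = 65, py0_9 = 145, px1_9 = 125, py1_9 = 235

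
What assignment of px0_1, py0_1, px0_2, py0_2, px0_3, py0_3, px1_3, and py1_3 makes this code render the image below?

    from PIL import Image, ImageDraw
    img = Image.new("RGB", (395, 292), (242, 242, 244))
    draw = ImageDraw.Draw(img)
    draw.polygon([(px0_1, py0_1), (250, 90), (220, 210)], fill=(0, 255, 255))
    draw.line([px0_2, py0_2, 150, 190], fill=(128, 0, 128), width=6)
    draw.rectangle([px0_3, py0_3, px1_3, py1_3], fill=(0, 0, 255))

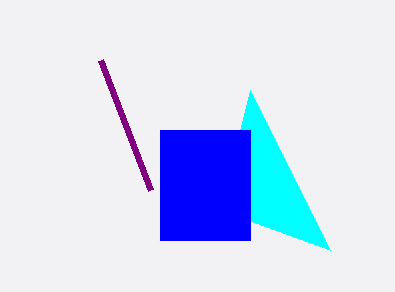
px0_1 = 330, py0_1 = 250, px0_2 = 100, py0_2 = 60, px0_3 = 160, py0_3 = 130, px1_3 = 250, py1_3 = 240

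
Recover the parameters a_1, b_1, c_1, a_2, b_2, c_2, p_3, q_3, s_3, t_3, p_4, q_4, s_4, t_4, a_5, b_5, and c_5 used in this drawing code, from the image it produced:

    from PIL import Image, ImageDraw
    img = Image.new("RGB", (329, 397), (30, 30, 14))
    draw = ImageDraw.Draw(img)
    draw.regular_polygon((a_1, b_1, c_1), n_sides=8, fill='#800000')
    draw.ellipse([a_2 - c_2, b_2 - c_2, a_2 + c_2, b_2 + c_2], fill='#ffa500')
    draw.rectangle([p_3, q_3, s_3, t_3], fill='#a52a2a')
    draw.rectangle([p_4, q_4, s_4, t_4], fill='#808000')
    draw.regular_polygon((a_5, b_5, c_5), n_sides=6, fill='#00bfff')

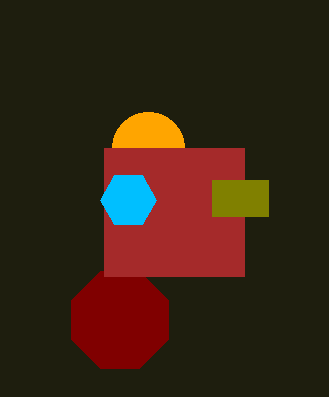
a_1 = 120; b_1 = 320; c_1 = 52; a_2 = 148; b_2 = 148; c_2 = 36; p_3 = 104; q_3 = 148; s_3 = 244; t_3 = 276; p_4 = 212; q_4 = 180; s_4 = 268; t_4 = 216; a_5 = 128; b_5 = 200; c_5 = 28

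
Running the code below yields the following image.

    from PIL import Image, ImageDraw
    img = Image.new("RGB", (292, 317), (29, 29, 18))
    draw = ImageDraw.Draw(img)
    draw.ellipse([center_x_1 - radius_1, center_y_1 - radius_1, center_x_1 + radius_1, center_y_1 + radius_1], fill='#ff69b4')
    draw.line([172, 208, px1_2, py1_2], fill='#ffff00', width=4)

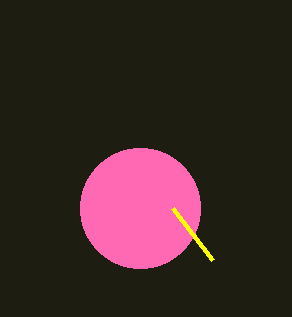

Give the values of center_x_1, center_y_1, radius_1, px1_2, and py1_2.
center_x_1 = 140, center_y_1 = 208, radius_1 = 60, px1_2 = 212, py1_2 = 260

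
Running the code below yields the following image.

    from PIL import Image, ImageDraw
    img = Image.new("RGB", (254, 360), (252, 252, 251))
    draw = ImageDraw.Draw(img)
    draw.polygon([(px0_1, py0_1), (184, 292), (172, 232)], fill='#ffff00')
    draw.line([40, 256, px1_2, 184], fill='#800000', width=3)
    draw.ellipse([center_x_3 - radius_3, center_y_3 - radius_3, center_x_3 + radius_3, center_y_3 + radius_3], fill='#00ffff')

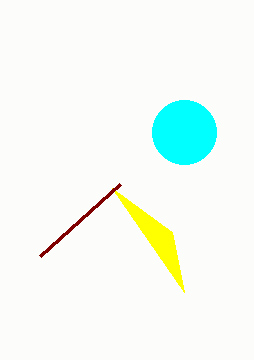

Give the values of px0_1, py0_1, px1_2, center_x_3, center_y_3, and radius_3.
px0_1 = 112
py0_1 = 188
px1_2 = 120
center_x_3 = 184
center_y_3 = 132
radius_3 = 32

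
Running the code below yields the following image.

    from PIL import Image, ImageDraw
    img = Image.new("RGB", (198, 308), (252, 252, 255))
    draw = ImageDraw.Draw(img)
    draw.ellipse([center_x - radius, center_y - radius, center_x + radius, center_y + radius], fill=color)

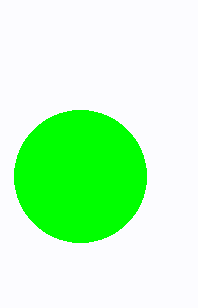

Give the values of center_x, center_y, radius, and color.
center_x = 80
center_y = 176
radius = 66
color = 'lime'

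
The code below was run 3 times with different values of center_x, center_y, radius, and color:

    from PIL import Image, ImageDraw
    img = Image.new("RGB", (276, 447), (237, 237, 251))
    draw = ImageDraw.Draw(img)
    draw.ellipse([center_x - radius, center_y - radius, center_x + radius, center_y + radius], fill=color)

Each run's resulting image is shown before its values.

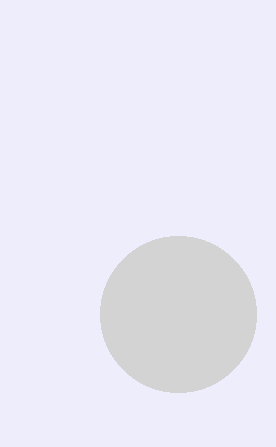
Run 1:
center_x = 178
center_y = 314
radius = 78
color = 'lightgray'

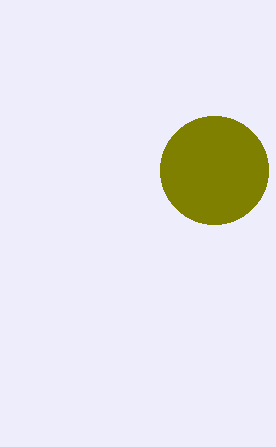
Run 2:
center_x = 214; center_y = 170; radius = 54; color = 'olive'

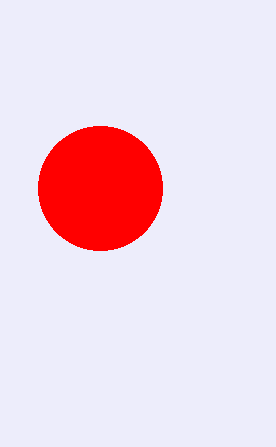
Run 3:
center_x = 100
center_y = 188
radius = 62
color = 'red'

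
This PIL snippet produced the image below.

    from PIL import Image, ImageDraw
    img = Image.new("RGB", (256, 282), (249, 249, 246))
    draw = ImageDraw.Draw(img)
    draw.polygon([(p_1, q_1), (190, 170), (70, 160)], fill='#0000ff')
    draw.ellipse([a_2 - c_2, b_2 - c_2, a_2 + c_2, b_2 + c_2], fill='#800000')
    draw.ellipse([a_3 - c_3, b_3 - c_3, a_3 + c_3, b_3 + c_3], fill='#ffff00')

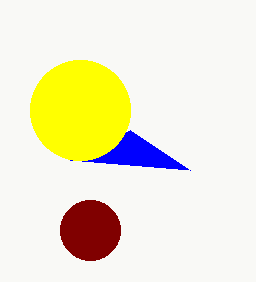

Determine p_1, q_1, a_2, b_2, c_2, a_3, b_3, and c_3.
p_1 = 130
q_1 = 130
a_2 = 90
b_2 = 230
c_2 = 30
a_3 = 80
b_3 = 110
c_3 = 50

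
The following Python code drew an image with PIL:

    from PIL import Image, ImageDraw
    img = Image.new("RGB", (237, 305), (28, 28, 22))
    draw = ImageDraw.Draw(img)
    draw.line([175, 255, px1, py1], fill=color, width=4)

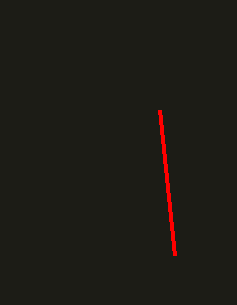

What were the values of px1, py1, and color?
px1 = 160; py1 = 110; color = 'red'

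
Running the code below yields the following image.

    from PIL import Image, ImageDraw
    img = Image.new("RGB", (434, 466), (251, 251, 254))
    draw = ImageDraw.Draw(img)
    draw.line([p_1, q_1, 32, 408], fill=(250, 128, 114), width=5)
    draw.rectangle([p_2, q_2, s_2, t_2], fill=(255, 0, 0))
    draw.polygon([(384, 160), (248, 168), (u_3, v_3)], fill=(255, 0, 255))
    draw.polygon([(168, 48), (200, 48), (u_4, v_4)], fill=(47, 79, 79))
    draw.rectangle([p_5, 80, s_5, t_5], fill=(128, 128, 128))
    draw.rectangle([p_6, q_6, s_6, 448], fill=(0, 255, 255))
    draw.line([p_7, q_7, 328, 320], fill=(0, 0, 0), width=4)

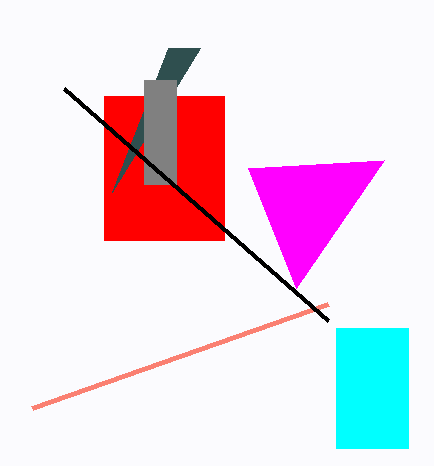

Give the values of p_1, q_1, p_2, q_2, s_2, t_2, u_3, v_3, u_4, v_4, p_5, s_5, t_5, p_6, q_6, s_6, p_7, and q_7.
p_1 = 328; q_1 = 304; p_2 = 104; q_2 = 96; s_2 = 224; t_2 = 240; u_3 = 296; v_3 = 288; u_4 = 112; v_4 = 192; p_5 = 144; s_5 = 176; t_5 = 184; p_6 = 336; q_6 = 328; s_6 = 408; p_7 = 64; q_7 = 88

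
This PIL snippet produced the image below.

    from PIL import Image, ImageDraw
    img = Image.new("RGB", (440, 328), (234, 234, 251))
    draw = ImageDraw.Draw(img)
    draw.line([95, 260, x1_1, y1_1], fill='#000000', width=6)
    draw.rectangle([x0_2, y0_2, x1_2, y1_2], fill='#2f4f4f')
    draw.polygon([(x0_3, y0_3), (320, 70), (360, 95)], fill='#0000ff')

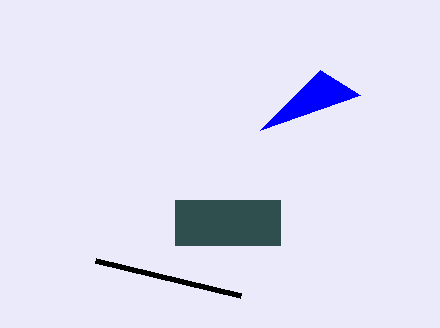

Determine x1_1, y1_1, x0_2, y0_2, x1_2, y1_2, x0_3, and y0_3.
x1_1 = 240
y1_1 = 295
x0_2 = 175
y0_2 = 200
x1_2 = 280
y1_2 = 245
x0_3 = 260
y0_3 = 130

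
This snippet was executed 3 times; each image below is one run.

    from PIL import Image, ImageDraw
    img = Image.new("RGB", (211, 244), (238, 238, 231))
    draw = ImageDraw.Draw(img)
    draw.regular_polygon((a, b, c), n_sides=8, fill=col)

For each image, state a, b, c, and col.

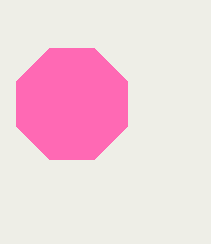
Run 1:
a = 72
b = 104
c = 60
col = 'hotpink'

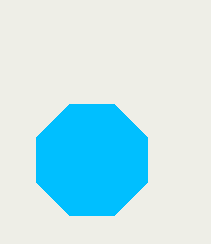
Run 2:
a = 92, b = 160, c = 60, col = 'deepskyblue'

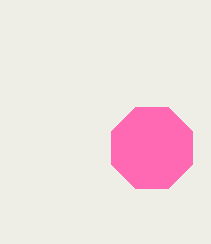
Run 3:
a = 152, b = 148, c = 44, col = 'hotpink'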